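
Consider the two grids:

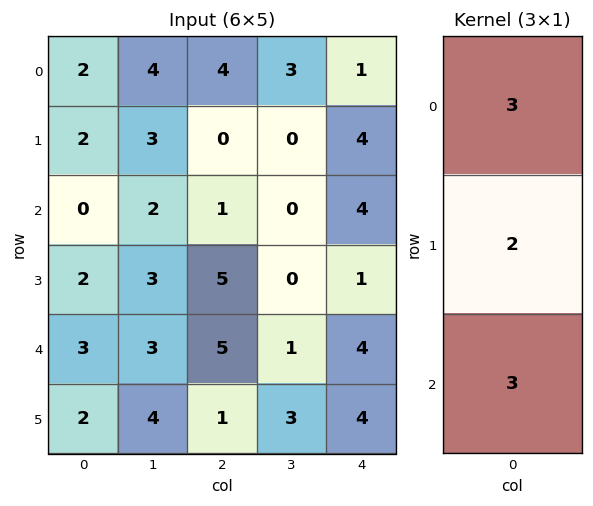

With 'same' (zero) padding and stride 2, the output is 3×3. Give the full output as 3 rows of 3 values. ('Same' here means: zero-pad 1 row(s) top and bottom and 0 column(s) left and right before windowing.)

Output[0,0]: The receptive field on the zero-padded input at this output position is [0 / 2 / 2]. Elementwise product with the kernel and sum: 0·3 + 2·2 + 2·3.

10 8 14
12 17 23
18 28 23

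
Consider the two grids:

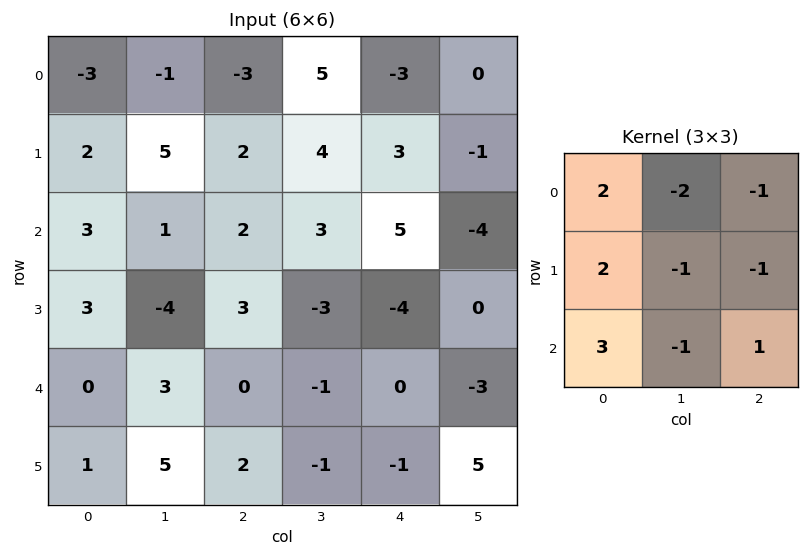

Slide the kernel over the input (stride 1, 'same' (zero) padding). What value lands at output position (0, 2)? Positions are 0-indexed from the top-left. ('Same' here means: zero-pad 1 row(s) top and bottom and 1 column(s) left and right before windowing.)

The receptive field on the zero-padded input at this output position is [0 0 0 / -1 -3 5 / 5 2 4]. Elementwise product with the kernel and sum: 0·2 + 0·-2 + 0·-1 + -1·2 + -3·-1 + 5·-1 + 5·3 + 2·-1 + 4·1.

13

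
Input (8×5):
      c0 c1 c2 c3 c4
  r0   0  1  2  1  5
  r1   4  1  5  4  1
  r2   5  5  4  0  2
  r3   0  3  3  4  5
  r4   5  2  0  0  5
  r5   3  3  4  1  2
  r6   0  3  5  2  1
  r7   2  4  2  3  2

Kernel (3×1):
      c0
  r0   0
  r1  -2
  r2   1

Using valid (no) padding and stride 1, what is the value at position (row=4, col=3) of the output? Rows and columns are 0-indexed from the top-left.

0

The receptive field on the input at this output position is [0 / 1 / 2]. Elementwise product with the kernel and sum: 1·-2 + 2·1.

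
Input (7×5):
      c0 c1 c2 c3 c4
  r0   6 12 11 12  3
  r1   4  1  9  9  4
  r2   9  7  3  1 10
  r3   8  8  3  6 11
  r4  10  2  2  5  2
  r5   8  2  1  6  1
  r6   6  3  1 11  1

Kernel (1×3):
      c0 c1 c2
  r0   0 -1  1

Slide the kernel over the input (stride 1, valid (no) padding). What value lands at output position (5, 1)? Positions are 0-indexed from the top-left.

The receptive field on the input at this output position is [2 1 6]. Elementwise product with the kernel and sum: 1·-1 + 6·1.

5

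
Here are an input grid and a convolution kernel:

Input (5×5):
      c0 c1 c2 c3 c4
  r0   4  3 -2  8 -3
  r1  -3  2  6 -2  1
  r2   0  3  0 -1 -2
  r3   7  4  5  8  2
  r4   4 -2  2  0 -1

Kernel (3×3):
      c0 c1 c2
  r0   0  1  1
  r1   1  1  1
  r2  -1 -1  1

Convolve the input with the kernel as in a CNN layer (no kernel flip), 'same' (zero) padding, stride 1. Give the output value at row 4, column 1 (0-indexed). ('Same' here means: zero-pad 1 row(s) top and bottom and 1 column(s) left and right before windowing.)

The receptive field on the zero-padded input at this output position is [7 4 5 / 4 -2 2 / 0 0 0]. Elementwise product with the kernel and sum: 4·1 + 5·1 + 4·1 + -2·1 + 2·1 + 0·-1 + 0·-1 + 0·1.

13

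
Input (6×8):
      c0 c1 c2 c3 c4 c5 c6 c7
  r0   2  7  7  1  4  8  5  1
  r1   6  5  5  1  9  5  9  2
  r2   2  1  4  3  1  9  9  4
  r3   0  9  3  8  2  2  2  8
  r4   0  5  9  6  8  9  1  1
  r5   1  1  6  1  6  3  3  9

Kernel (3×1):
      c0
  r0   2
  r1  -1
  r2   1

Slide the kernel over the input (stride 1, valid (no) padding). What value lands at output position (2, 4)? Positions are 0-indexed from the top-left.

8

The receptive field on the input at this output position is [1 / 2 / 8]. Elementwise product with the kernel and sum: 1·2 + 2·-1 + 8·1.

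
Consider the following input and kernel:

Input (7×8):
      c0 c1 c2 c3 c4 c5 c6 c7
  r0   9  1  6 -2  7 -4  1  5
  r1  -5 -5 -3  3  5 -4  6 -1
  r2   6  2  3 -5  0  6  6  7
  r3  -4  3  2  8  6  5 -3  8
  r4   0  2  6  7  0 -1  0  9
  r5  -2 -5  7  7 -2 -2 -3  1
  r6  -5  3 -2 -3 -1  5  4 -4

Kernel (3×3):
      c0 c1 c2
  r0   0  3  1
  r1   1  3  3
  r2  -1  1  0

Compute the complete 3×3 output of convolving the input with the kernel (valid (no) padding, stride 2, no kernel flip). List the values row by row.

Output[0,0]: The receptive field on the input at this output position is [9 1 6 / -5 -5 -3 / 6 2 3]. Elementwise product with the kernel and sum: 1·3 + 6·1 + -5·1 + -5·3 + -3·3 + 6·-1 + 2·1.

-24 14 6
22 30 35
24 42 -14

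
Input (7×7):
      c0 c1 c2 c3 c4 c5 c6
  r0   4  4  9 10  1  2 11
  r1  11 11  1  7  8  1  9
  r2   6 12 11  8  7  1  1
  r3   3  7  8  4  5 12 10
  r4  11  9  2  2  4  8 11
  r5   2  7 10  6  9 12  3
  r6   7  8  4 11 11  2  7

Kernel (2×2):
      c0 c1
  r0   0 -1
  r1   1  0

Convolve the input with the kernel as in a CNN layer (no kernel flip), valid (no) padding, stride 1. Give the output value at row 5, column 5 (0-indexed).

-1

The receptive field on the input at this output position is [12 3 / 2 7]. Elementwise product with the kernel and sum: 3·-1 + 2·1.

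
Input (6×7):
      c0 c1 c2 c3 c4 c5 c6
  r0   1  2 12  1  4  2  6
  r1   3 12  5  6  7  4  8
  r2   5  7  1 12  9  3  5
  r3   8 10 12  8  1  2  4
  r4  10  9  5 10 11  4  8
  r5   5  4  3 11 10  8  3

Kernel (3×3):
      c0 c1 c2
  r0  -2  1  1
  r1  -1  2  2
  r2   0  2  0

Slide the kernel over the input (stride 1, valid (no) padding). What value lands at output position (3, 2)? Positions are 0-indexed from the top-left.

The receptive field on the input at this output position is [12 8 1 / 5 10 11 / 3 11 10]. Elementwise product with the kernel and sum: 12·-2 + 8·1 + 1·1 + 5·-1 + 10·2 + 11·2 + 11·2.

44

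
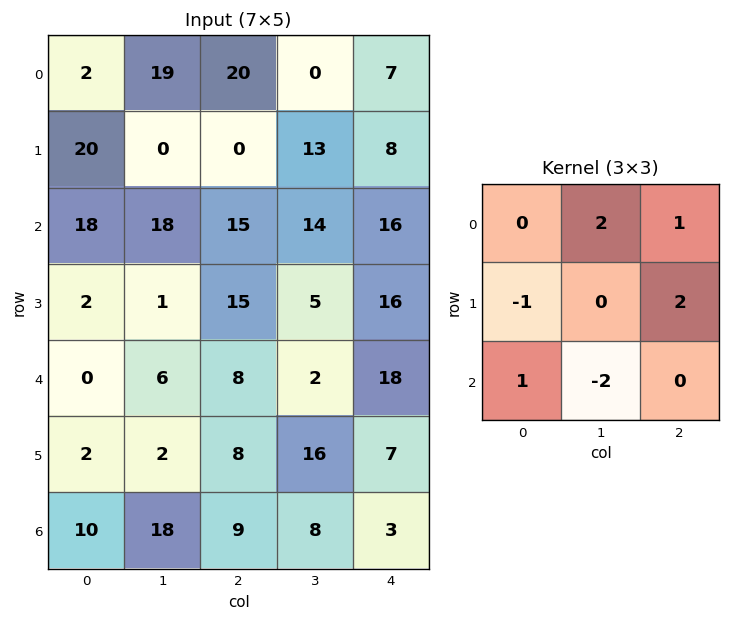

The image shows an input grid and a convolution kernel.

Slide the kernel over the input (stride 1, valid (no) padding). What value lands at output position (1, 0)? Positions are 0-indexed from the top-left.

The receptive field on the input at this output position is [20 0 0 / 18 18 15 / 2 1 15]. Elementwise product with the kernel and sum: 0·2 + 0·1 + 18·-1 + 15·2 + 2·1 + 1·-2.

12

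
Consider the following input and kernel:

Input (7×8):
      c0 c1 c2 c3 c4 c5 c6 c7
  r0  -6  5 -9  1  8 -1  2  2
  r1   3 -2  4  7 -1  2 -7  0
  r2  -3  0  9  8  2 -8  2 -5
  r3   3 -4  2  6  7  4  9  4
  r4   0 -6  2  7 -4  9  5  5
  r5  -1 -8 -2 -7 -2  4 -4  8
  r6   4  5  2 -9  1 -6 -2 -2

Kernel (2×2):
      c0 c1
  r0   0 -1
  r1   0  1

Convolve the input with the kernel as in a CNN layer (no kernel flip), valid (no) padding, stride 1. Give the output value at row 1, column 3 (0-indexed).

The receptive field on the input at this output position is [7 -1 / 8 2]. Elementwise product with the kernel and sum: -1·-1 + 2·1.

3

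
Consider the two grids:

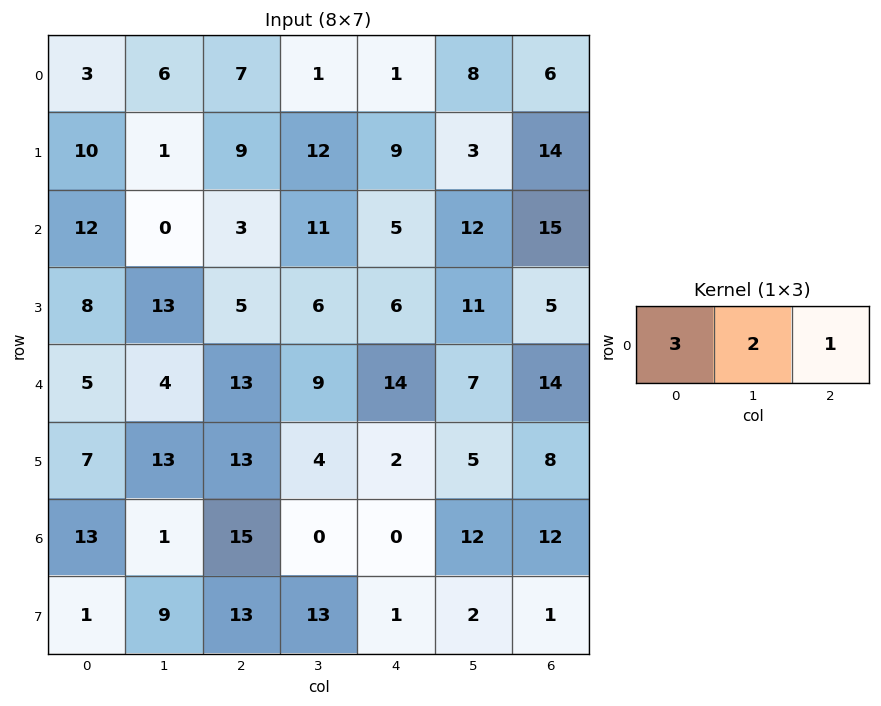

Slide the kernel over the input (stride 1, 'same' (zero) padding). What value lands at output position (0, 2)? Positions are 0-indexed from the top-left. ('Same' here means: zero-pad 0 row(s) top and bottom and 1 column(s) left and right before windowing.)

The receptive field on the zero-padded input at this output position is [6 7 1]. Elementwise product with the kernel and sum: 6·3 + 7·2 + 1·1.

33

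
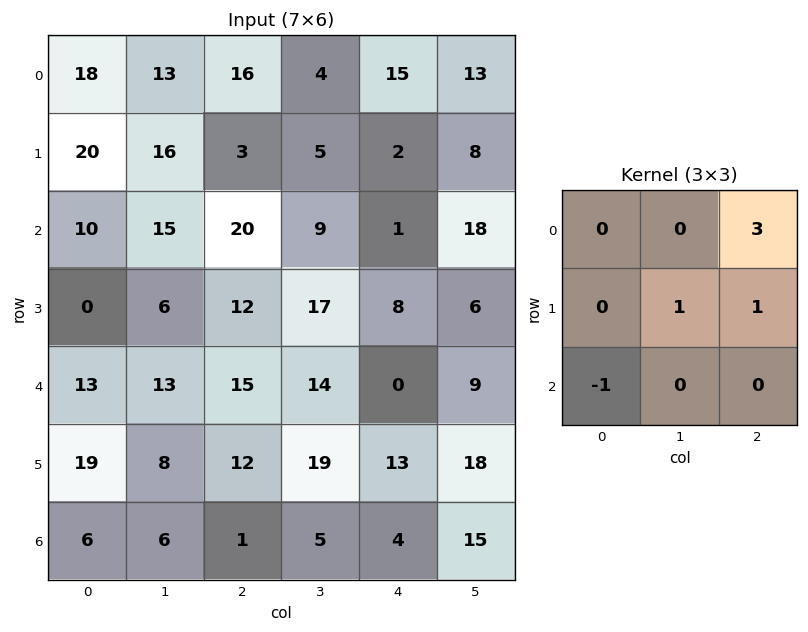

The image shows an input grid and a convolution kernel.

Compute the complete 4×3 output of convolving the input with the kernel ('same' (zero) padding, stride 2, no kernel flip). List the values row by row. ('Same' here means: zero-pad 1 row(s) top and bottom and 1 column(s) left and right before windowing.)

31 4 23
73 38 26
44 72 8
36 63 73

Output[0,0]: The receptive field on the zero-padded input at this output position is [0 0 0 / 0 18 13 / 0 20 16]. Elementwise product with the kernel and sum: 0·3 + 18·1 + 13·1 + 0·-1.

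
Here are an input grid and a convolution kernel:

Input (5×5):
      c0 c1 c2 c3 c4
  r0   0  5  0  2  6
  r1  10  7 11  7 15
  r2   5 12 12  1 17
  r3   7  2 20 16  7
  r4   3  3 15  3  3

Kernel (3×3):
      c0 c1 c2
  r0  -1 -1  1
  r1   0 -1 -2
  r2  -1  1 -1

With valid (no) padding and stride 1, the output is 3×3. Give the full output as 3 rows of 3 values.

Output[0,0]: The receptive field on the input at this output position is [0 5 0 / 10 7 11 / 5 12 12]. Elementwise product with the kernel and sum: 0·-1 + 5·-1 + 0·1 + 7·-1 + 11·-2 + 5·-1 + 12·1 + 12·-1.
Output[0,1]: The receptive field on the input at this output position is [5 0 2 / 7 11 7 / 12 12 1]. Elementwise product with the kernel and sum: 5·-1 + 0·-1 + 2·1 + 11·-1 + 7·-2 + 12·-1 + 12·1 + 1·-1.

-39 -29 -61
-67 -23 -49
-62 -66 -41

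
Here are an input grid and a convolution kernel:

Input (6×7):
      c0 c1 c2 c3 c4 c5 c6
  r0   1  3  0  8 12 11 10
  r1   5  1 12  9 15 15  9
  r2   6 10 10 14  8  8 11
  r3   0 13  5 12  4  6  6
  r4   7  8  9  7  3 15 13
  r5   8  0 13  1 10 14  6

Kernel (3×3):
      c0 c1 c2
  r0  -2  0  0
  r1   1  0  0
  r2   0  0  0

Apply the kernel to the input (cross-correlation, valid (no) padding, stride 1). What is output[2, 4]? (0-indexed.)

-12

The receptive field on the input at this output position is [8 8 11 / 4 6 6 / 3 15 13]. Elementwise product with the kernel and sum: 8·-2 + 4·1.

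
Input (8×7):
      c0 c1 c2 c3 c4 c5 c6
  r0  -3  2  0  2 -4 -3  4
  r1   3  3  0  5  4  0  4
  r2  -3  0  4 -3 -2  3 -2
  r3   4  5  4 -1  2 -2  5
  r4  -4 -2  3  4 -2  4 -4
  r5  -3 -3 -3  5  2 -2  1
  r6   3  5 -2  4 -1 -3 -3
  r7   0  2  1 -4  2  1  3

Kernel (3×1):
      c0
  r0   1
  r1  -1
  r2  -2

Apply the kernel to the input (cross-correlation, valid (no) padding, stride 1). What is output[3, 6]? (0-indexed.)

7

The receptive field on the input at this output position is [5 / -4 / 1]. Elementwise product with the kernel and sum: 5·1 + -4·-1 + 1·-2.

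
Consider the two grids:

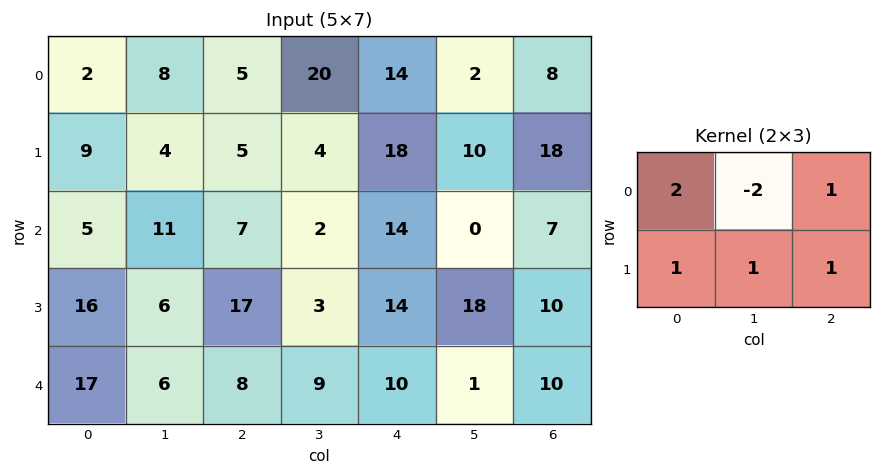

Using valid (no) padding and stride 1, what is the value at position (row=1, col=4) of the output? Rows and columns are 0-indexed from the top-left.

55

The receptive field on the input at this output position is [18 10 18 / 14 0 7]. Elementwise product with the kernel and sum: 18·2 + 10·-2 + 18·1 + 14·1 + 0·1 + 7·1.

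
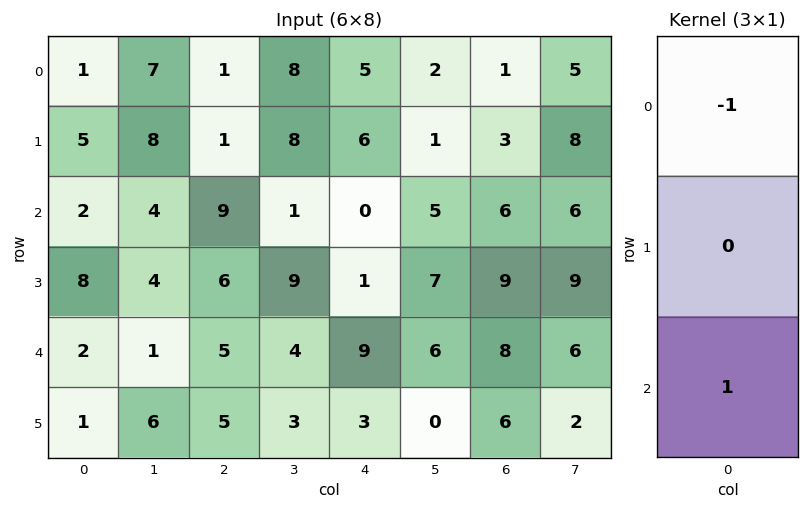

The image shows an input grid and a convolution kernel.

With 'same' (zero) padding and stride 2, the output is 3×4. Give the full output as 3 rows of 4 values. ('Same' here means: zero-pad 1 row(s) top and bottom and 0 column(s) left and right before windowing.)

Output[0,0]: The receptive field on the zero-padded input at this output position is [0 / 1 / 5]. Elementwise product with the kernel and sum: 0·-1 + 5·1.

5 1 6 3
3 5 -5 6
-7 -1 2 -3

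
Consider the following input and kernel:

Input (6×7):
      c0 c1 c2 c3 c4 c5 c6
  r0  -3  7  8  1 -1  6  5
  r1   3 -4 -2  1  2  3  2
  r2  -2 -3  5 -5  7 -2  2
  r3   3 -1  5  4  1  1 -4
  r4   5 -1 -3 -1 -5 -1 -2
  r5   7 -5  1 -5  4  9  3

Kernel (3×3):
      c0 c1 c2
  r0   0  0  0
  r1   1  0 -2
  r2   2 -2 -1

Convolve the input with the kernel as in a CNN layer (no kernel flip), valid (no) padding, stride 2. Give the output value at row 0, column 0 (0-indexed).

4

The receptive field on the input at this output position is [-3 7 8 / 3 -4 -2 / -2 -3 5]. Elementwise product with the kernel and sum: 3·1 + -2·-2 + -2·2 + -3·-2 + 5·-1.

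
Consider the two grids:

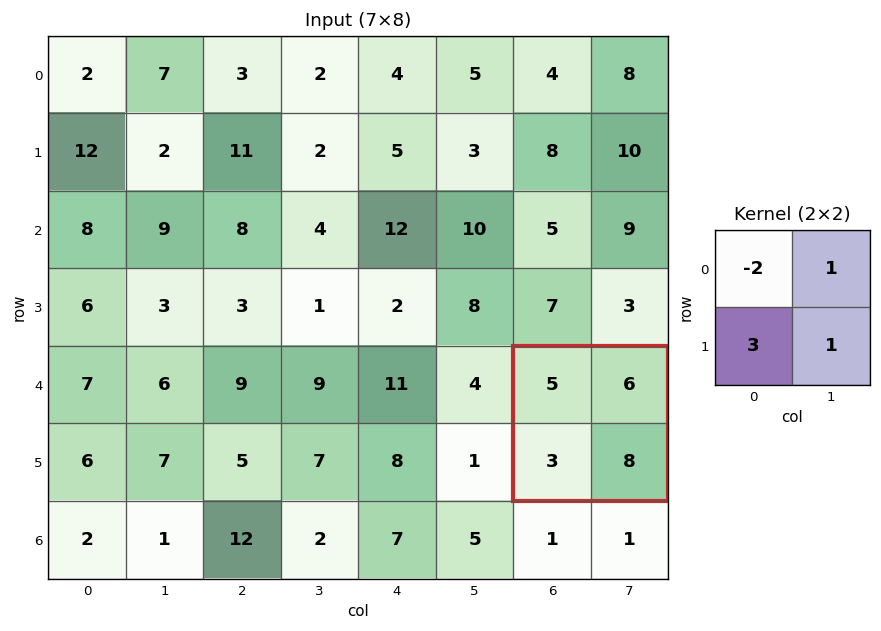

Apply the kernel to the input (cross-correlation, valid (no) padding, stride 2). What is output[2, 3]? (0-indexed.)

13

The receptive field on the input at this output position is [5 6 / 3 8]. Elementwise product with the kernel and sum: 5·-2 + 6·1 + 3·3 + 8·1.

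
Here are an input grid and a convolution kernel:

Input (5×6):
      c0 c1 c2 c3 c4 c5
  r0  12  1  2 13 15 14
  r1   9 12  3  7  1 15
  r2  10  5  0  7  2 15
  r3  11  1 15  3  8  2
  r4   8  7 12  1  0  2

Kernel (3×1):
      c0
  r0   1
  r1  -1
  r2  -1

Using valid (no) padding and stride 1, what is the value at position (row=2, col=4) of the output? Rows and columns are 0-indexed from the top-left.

The receptive field on the input at this output position is [2 / 8 / 0]. Elementwise product with the kernel and sum: 2·1 + 8·-1 + 0·-1.

-6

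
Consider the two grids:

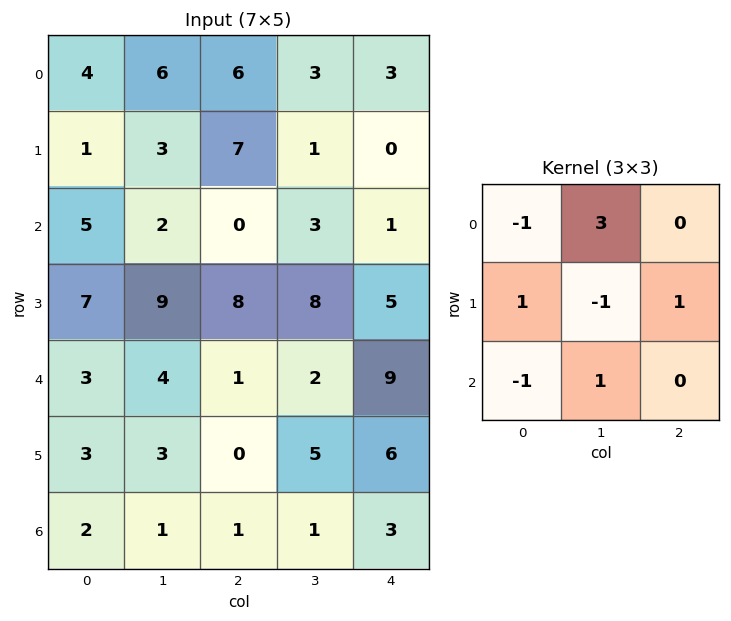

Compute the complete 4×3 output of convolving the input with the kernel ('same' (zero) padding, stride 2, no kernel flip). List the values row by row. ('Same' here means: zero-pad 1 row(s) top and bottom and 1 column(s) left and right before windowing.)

Output[0,0]: The receptive field on the zero-padded input at this output position is [0 0 0 / 0 4 6 / 0 1 3]. Elementwise product with the kernel and sum: 0·-1 + 0·3 + 0·1 + 4·-1 + 6·1 + 0·-1 + 1·1.
Output[0,1]: The receptive field on the zero-padded input at this output position is [0 0 0 / 6 6 3 / 3 7 1]. Elementwise product with the kernel and sum: 0·-1 + 0·3 + 6·1 + 6·-1 + 3·1 + 3·-1 + 7·1.

3 7 -1
7 22 -2
25 17 1
8 -2 11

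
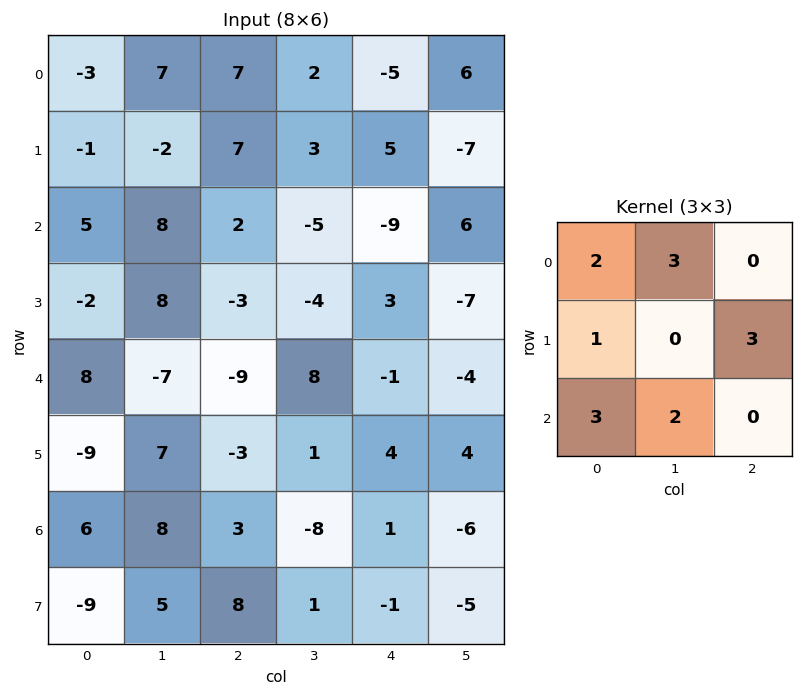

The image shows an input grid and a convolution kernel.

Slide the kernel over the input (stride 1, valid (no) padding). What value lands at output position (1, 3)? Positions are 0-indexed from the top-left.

The receptive field on the input at this output position is [3 5 -7 / -5 -9 6 / -4 3 -7]. Elementwise product with the kernel and sum: 3·2 + 5·3 + -5·1 + 6·3 + -4·3 + 3·2.

28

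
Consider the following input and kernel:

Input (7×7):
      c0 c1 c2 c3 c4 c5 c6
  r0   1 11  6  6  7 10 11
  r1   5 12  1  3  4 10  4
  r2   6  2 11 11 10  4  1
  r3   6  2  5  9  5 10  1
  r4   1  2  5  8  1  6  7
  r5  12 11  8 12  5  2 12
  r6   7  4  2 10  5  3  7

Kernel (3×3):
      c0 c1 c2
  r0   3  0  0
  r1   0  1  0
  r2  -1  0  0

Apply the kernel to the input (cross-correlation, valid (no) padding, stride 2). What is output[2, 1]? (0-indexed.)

25

The receptive field on the input at this output position is [5 8 1 / 8 12 5 / 2 10 5]. Elementwise product with the kernel and sum: 5·3 + 12·1 + 2·-1.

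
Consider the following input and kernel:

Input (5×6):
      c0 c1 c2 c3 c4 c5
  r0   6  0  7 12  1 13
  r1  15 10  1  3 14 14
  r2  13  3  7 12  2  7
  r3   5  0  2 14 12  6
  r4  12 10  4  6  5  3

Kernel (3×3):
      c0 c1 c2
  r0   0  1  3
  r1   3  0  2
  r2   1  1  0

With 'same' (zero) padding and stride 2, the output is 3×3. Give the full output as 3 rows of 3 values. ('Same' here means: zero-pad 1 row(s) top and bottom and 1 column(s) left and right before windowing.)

15 35 79
56 45 132
25 86 54

Output[0,0]: The receptive field on the zero-padded input at this output position is [0 0 0 / 0 6 0 / 0 15 10]. Elementwise product with the kernel and sum: 0·1 + 0·3 + 0·3 + 0·2 + 0·1 + 15·1.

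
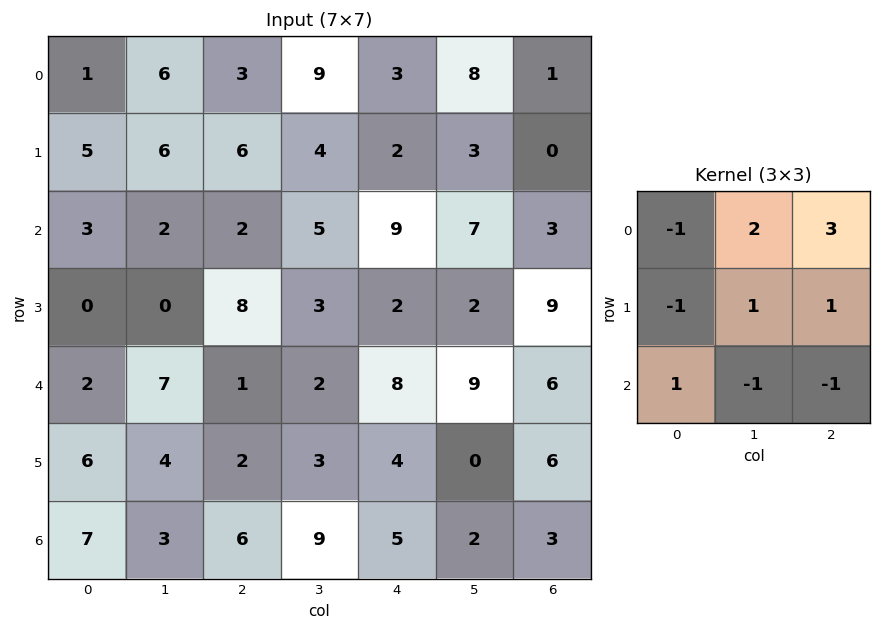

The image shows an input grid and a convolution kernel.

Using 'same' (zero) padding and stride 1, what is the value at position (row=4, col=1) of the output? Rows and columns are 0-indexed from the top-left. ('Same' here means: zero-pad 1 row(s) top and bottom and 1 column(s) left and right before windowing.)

30

The receptive field on the zero-padded input at this output position is [0 0 8 / 2 7 1 / 6 4 2]. Elementwise product with the kernel and sum: 0·-1 + 0·2 + 8·3 + 2·-1 + 7·1 + 1·1 + 6·1 + 4·-1 + 2·-1.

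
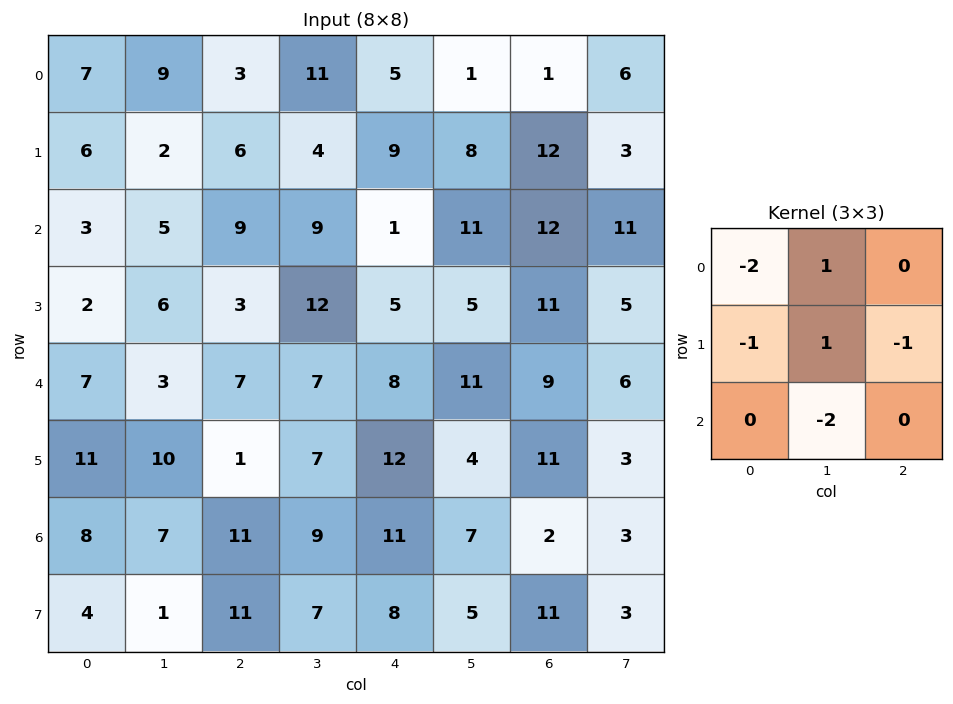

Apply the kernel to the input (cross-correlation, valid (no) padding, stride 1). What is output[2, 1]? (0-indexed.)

-30

The receptive field on the input at this output position is [5 9 9 / 6 3 12 / 3 7 7]. Elementwise product with the kernel and sum: 5·-2 + 9·1 + 6·-1 + 3·1 + 12·-1 + 7·-2.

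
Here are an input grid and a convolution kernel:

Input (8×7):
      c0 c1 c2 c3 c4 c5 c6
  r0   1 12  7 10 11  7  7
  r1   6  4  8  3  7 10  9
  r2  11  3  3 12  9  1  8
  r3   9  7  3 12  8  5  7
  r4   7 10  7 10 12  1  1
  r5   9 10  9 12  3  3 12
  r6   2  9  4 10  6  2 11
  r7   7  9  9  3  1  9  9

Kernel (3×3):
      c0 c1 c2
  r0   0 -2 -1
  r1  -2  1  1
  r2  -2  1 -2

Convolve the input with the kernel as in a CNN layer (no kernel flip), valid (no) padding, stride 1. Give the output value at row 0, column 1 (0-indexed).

The receptive field on the input at this output position is [12 7 10 / 4 8 3 / 3 3 12]. Elementwise product with the kernel and sum: 7·-2 + 10·-1 + 4·-2 + 8·1 + 3·1 + 3·-2 + 3·1 + 12·-2.

-48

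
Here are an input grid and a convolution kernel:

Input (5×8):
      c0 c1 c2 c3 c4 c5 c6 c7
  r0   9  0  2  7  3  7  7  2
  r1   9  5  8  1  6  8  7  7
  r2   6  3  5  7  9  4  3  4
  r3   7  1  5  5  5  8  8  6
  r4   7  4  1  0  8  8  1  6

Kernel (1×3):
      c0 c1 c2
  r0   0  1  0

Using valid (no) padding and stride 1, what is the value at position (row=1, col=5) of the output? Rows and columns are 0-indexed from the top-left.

The receptive field on the input at this output position is [8 7 7]. Elementwise product with the kernel and sum: 7·1.

7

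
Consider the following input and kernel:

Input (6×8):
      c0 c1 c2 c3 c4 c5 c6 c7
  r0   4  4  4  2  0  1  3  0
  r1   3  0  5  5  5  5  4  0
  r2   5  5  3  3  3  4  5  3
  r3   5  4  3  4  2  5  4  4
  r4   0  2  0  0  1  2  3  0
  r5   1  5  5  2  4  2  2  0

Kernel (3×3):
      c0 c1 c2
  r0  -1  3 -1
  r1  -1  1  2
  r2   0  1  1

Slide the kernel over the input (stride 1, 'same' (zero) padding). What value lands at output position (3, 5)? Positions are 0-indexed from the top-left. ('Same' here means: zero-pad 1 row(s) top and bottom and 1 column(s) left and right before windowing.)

20

The receptive field on the zero-padded input at this output position is [3 4 5 / 2 5 4 / 1 2 3]. Elementwise product with the kernel and sum: 3·-1 + 4·3 + 5·-1 + 2·-1 + 5·1 + 4·2 + 2·1 + 3·1.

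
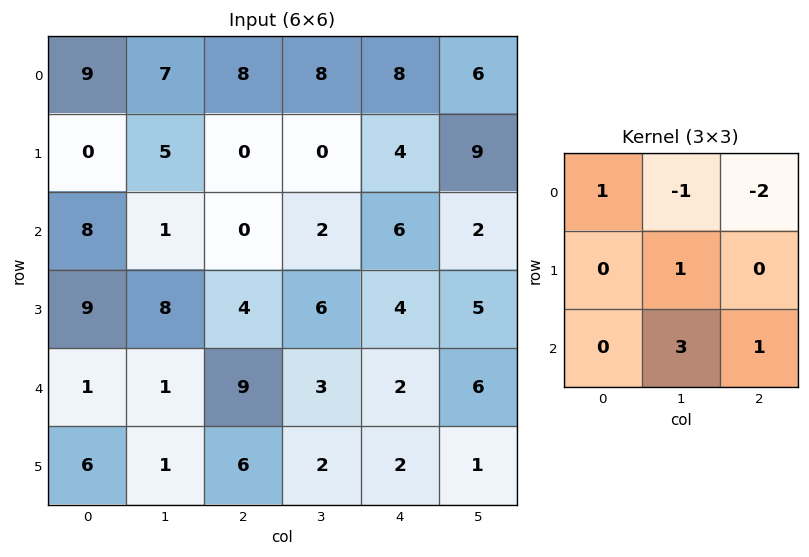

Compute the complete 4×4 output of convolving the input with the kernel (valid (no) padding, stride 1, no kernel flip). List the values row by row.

-6 -15 -4 12
24 23 16 1
27 31 3 8
3 21 1 1

Output[0,0]: The receptive field on the input at this output position is [9 7 8 / 0 5 0 / 8 1 0]. Elementwise product with the kernel and sum: 9·1 + 7·-1 + 8·-2 + 5·1 + 1·3 + 0·1.
Output[0,1]: The receptive field on the input at this output position is [7 8 8 / 5 0 0 / 1 0 2]. Elementwise product with the kernel and sum: 7·1 + 8·-1 + 8·-2 + 0·1 + 0·3 + 2·1.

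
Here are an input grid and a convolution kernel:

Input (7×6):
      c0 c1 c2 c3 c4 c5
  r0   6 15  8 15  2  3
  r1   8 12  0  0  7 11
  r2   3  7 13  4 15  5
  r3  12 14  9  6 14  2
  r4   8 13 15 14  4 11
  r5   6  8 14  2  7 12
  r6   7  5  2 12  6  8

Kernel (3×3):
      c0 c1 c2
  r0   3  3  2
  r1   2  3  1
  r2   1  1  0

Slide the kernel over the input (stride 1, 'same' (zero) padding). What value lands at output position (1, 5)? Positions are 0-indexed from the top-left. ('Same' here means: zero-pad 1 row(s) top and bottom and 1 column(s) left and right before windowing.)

The receptive field on the zero-padded input at this output position is [2 3 0 / 7 11 0 / 15 5 0]. Elementwise product with the kernel and sum: 2·3 + 3·3 + 0·2 + 7·2 + 11·3 + 0·1 + 15·1 + 5·1.

82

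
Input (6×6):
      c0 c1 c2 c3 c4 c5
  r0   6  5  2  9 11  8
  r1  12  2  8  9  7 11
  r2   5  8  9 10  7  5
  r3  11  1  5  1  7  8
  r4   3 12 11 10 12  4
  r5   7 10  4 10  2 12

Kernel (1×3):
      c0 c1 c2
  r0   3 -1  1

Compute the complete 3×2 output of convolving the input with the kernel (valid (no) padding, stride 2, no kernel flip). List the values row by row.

Output[0,0]: The receptive field on the input at this output position is [6 5 2]. Elementwise product with the kernel and sum: 6·3 + 5·-1 + 2·1.
Output[0,1]: The receptive field on the input at this output position is [2 9 11]. Elementwise product with the kernel and sum: 2·3 + 9·-1 + 11·1.

15 8
16 24
8 35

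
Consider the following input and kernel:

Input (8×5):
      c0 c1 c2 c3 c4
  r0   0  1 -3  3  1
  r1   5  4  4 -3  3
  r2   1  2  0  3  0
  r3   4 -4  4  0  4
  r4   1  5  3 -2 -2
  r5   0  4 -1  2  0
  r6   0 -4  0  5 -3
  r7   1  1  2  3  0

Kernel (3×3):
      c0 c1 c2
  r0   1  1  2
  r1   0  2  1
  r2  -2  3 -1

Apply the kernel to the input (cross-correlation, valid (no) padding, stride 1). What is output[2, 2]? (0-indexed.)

The receptive field on the input at this output position is [0 3 0 / 4 0 4 / 3 -2 -2]. Elementwise product with the kernel and sum: 0·1 + 3·1 + 0·2 + 0·2 + 4·1 + 3·-2 + -2·3 + -2·-1.

-3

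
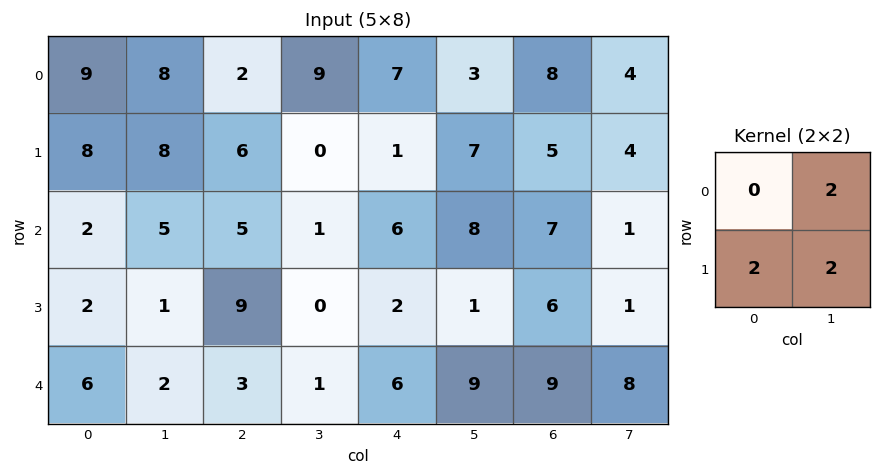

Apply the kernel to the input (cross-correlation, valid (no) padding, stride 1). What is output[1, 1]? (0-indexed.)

The receptive field on the input at this output position is [8 6 / 5 5]. Elementwise product with the kernel and sum: 6·2 + 5·2 + 5·2.

32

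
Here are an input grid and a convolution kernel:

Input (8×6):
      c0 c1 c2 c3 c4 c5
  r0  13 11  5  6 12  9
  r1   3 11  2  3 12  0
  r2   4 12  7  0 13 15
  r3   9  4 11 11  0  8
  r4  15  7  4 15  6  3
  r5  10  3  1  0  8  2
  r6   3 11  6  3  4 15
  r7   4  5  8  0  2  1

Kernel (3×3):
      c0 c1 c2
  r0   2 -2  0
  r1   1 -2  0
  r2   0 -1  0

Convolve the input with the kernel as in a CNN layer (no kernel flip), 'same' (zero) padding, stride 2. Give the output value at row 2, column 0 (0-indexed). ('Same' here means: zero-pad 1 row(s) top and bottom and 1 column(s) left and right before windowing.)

The receptive field on the zero-padded input at this output position is [0 9 4 / 0 15 7 / 0 10 3]. Elementwise product with the kernel and sum: 0·2 + 9·-2 + 0·1 + 15·-2 + 10·-1.

-58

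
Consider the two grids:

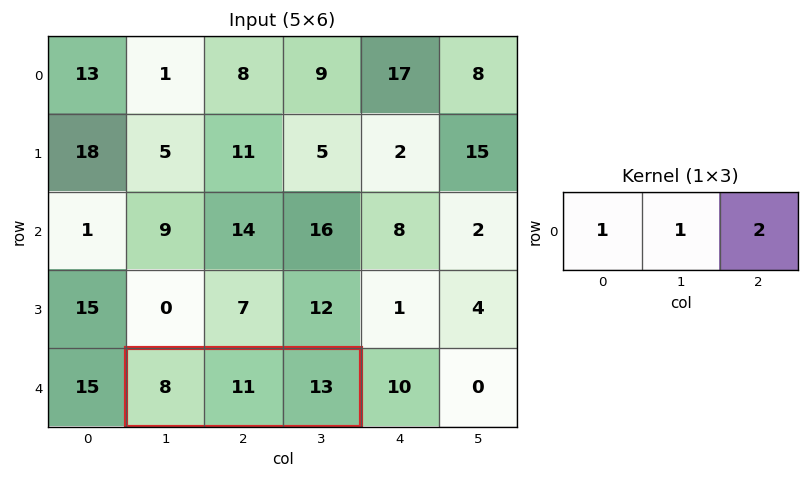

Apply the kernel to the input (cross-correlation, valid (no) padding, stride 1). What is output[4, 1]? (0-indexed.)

45

The receptive field on the input at this output position is [8 11 13]. Elementwise product with the kernel and sum: 8·1 + 11·1 + 13·2.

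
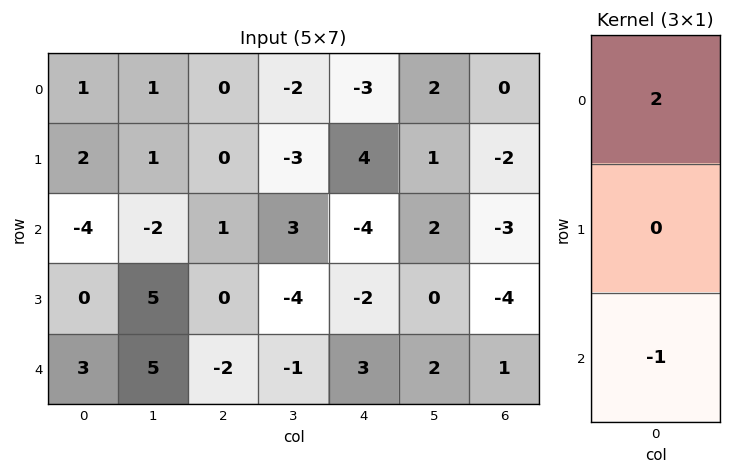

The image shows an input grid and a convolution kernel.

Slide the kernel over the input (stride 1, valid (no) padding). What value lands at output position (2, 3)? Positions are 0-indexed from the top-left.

The receptive field on the input at this output position is [3 / -4 / -1]. Elementwise product with the kernel and sum: 3·2 + -1·-1.

7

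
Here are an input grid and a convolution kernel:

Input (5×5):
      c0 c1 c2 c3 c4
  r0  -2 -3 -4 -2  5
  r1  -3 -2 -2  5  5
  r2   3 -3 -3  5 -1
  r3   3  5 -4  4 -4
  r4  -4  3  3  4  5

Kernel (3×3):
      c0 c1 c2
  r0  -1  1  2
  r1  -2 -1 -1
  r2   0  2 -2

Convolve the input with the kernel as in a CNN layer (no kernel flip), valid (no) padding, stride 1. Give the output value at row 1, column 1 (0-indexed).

The receptive field on the input at this output position is [-2 -2 5 / -3 -3 5 / 5 -4 4]. Elementwise product with the kernel and sum: -2·-1 + -2·1 + 5·2 + -3·-2 + -3·-1 + 5·-1 + -4·2 + 4·-2.

-2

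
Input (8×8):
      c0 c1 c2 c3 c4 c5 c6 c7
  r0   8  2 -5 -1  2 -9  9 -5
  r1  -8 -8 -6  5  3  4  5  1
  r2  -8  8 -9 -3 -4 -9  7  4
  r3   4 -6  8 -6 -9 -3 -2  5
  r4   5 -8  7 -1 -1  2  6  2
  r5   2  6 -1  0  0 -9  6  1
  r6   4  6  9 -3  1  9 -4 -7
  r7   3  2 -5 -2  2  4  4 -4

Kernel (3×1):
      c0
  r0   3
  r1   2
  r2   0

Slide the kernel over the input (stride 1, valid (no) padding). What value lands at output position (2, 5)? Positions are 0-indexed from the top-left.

The receptive field on the input at this output position is [-9 / -3 / 2]. Elementwise product with the kernel and sum: -9·3 + -3·2.

-33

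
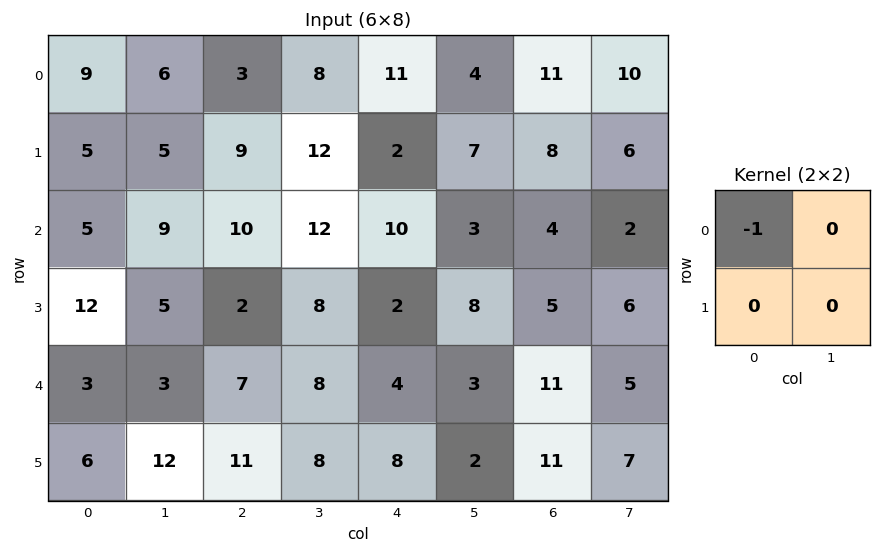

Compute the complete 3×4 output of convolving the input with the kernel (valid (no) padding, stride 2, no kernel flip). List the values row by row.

Output[0,0]: The receptive field on the input at this output position is [9 6 / 5 5]. Elementwise product with the kernel and sum: 9·-1.

-9 -3 -11 -11
-5 -10 -10 -4
-3 -7 -4 -11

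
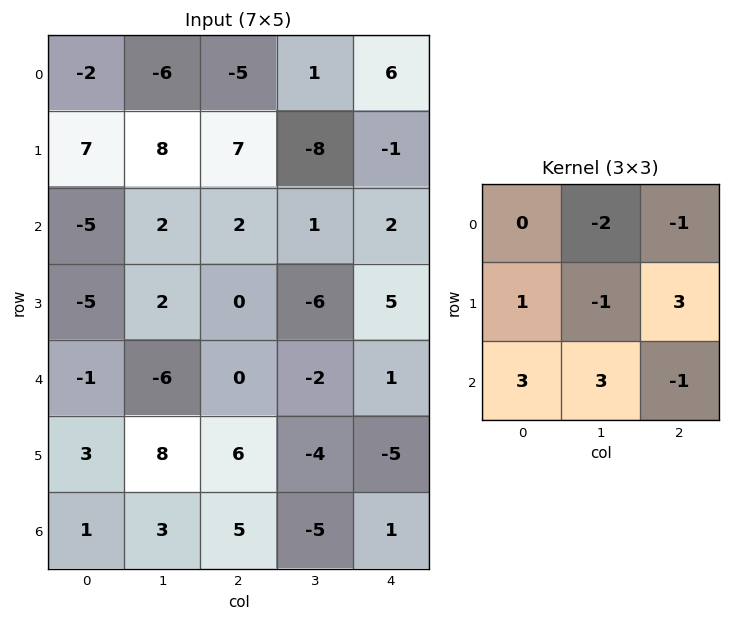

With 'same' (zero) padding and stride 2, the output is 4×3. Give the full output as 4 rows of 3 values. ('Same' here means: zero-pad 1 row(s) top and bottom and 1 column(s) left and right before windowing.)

-3 55 -32
-28 9 -2
-8 40 -40
-6 -25 4

Output[0,0]: The receptive field on the zero-padded input at this output position is [0 0 0 / 0 -2 -6 / 0 7 8]. Elementwise product with the kernel and sum: 0·-2 + 0·-1 + 0·1 + -2·-1 + -6·3 + 0·3 + 7·3 + 8·-1.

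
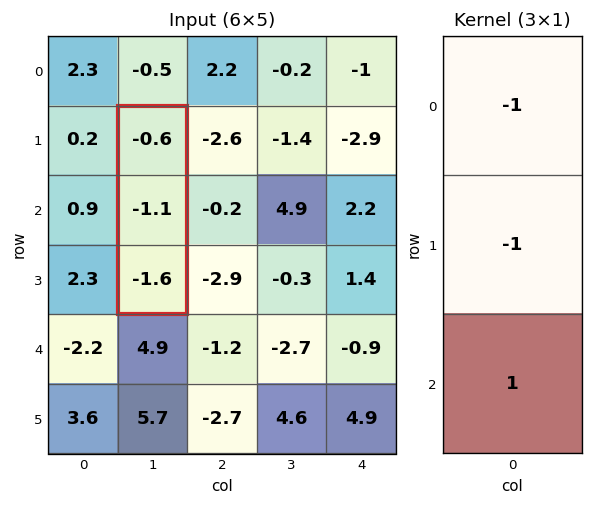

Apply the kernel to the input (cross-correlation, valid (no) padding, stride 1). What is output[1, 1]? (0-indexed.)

0.1

The receptive field on the input at this output position is [-0.6 / -1.1 / -1.6]. Elementwise product with the kernel and sum: -0.6·-1 + -1.1·-1 + -1.6·1.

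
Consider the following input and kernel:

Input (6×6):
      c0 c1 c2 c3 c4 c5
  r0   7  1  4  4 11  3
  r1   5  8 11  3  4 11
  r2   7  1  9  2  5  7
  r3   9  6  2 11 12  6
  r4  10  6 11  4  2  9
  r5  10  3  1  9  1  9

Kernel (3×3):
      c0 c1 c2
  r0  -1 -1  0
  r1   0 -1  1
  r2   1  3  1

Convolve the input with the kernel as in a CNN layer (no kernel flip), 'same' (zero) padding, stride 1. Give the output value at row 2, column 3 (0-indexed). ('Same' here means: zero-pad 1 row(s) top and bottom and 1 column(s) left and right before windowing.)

36

The receptive field on the zero-padded input at this output position is [11 3 4 / 9 2 5 / 2 11 12]. Elementwise product with the kernel and sum: 11·-1 + 3·-1 + 2·-1 + 5·1 + 2·1 + 11·3 + 12·1.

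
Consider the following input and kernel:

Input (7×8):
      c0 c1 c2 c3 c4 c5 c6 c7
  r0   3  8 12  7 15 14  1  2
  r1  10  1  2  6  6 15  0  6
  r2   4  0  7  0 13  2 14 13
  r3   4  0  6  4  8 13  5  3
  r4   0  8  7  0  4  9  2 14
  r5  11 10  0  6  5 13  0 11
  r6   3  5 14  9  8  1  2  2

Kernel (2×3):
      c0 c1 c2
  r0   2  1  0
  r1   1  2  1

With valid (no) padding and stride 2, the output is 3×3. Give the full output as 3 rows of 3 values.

Output[0,0]: The receptive field on the input at this output position is [3 8 12 / 10 1 2]. Elementwise product with the kernel and sum: 3·2 + 8·1 + 10·1 + 1·2 + 2·1.
Output[0,1]: The receptive field on the input at this output position is [12 7 15 / 2 6 6]. Elementwise product with the kernel and sum: 12·2 + 7·1 + 2·1 + 6·2 + 6·1.

28 51 80
18 36 67
39 31 48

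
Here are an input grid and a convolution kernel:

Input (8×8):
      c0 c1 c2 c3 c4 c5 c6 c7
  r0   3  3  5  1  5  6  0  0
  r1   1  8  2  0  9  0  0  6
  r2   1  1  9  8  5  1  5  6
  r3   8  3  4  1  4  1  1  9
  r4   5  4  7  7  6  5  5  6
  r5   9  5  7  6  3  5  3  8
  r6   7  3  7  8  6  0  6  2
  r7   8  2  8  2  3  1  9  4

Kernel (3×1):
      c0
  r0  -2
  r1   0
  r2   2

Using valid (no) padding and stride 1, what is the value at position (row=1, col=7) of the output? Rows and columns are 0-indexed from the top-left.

The receptive field on the input at this output position is [6 / 6 / 9]. Elementwise product with the kernel and sum: 6·-2 + 9·2.

6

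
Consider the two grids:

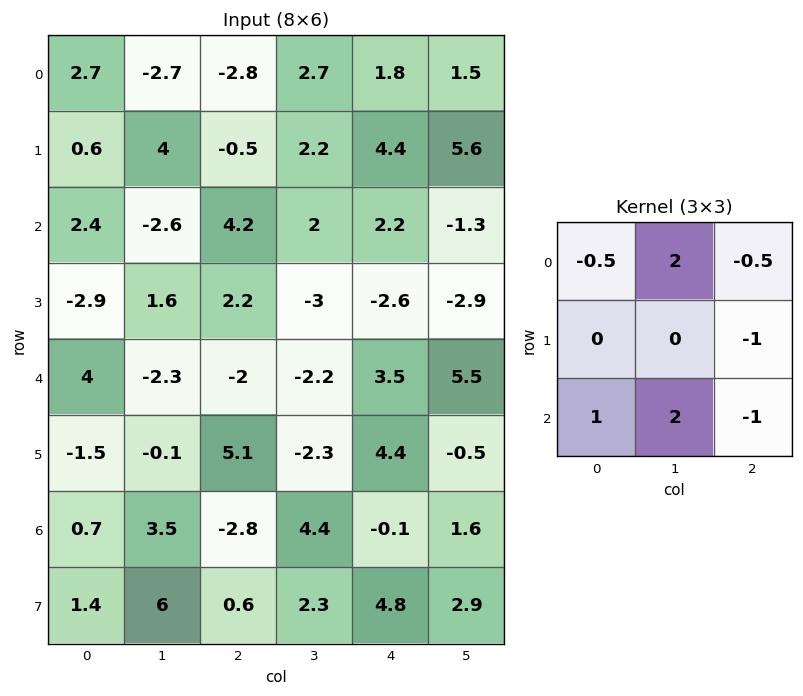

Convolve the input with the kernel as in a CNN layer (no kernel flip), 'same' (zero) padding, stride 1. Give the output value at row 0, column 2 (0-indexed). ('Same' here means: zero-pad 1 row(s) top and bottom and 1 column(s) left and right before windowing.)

The receptive field on the zero-padded input at this output position is [0 0 0 / -2.7 -2.8 2.7 / 4 -0.5 2.2]. Elementwise product with the kernel and sum: 0·-0.5 + 0·2 + 0·-0.5 + 2.7·-1 + 4·1 + -0.5·2 + 2.2·-1.

-1.9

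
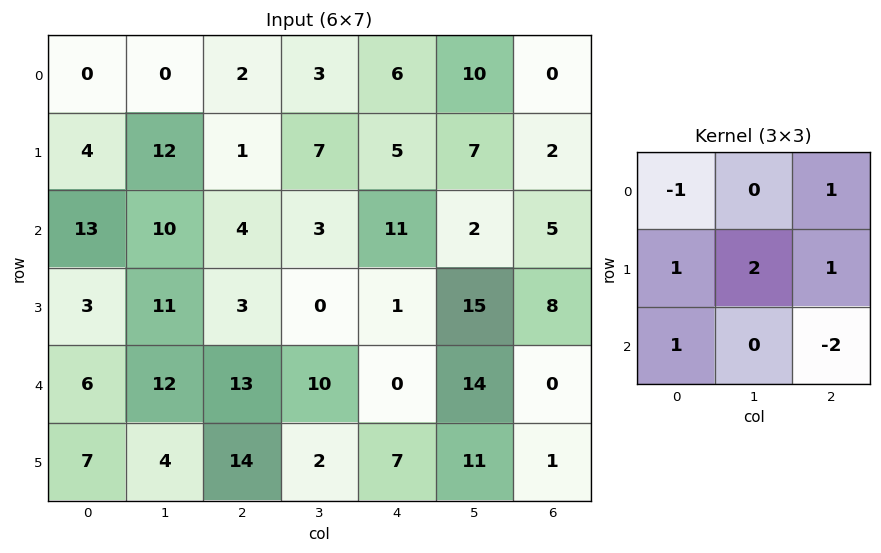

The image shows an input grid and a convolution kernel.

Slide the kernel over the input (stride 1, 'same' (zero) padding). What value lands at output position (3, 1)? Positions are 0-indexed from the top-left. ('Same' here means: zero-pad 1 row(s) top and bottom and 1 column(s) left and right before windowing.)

-1

The receptive field on the zero-padded input at this output position is [13 10 4 / 3 11 3 / 6 12 13]. Elementwise product with the kernel and sum: 13·-1 + 4·1 + 3·1 + 11·2 + 3·1 + 6·1 + 13·-2.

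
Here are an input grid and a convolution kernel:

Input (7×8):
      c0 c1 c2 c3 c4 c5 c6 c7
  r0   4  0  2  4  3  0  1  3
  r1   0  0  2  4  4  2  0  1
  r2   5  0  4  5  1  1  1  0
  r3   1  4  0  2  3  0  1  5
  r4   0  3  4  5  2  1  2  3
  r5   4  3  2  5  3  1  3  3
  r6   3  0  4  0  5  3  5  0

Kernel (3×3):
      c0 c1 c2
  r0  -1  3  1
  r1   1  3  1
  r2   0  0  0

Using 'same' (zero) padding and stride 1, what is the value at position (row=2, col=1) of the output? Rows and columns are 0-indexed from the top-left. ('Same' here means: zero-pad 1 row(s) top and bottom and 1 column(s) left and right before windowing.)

The receptive field on the zero-padded input at this output position is [0 0 2 / 5 0 4 / 1 4 0]. Elementwise product with the kernel and sum: 0·-1 + 0·3 + 2·1 + 5·1 + 0·3 + 4·1.

11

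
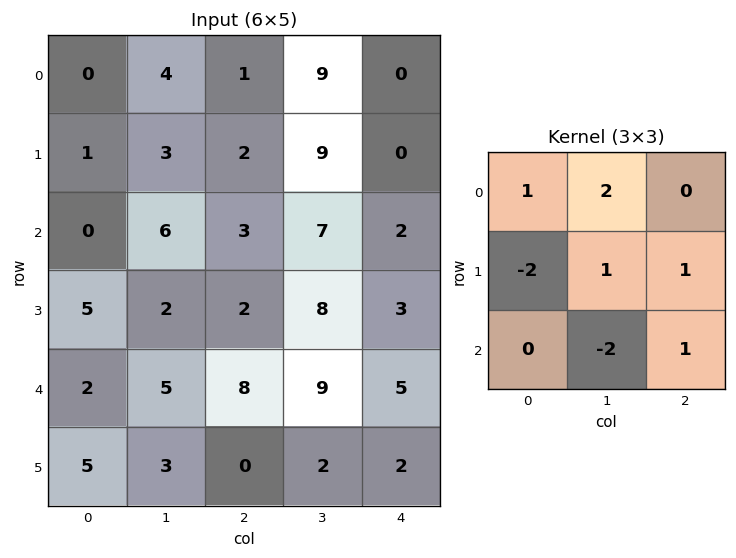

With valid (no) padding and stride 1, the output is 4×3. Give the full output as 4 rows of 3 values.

Output[0,0]: The receptive field on the input at this output position is [0 4 1 / 1 3 2 / 0 6 3]. Elementwise product with the kernel and sum: 0·1 + 4·2 + 1·-2 + 3·1 + 2·1 + 6·-2 + 3·1.

2 12 12
14 9 10
4 11 11
12 15 14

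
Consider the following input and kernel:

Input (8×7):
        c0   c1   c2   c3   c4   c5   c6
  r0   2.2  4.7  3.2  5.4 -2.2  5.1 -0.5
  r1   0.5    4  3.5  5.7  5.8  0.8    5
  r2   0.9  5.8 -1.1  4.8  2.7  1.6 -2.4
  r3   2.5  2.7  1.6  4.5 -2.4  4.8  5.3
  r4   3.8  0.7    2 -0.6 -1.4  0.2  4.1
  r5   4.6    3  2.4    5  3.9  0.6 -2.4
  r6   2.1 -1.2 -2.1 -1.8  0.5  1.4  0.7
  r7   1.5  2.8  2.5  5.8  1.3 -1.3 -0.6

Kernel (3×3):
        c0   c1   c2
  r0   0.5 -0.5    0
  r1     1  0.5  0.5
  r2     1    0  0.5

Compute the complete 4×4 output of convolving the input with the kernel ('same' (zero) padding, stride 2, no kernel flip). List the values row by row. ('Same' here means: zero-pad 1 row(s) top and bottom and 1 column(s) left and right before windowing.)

5.45 15.85 12.95 5.65
4.45 12.85 13.8 3.1
2.5 7.45 7.55 2.6
-0.45 2.85 4.85 1.95

Output[0,0]: The receptive field on the zero-padded input at this output position is [0 0 0 / 0 2.2 4.7 / 0 0.5 4]. Elementwise product with the kernel and sum: 0·0.5 + 0·-0.5 + 0·1 + 2.2·0.5 + 4.7·0.5 + 0·1 + 4·0.5.
Output[0,1]: The receptive field on the zero-padded input at this output position is [0 0 0 / 4.7 3.2 5.4 / 4 3.5 5.7]. Elementwise product with the kernel and sum: 0·0.5 + 0·-0.5 + 4.7·1 + 3.2·0.5 + 5.4·0.5 + 4·1 + 5.7·0.5.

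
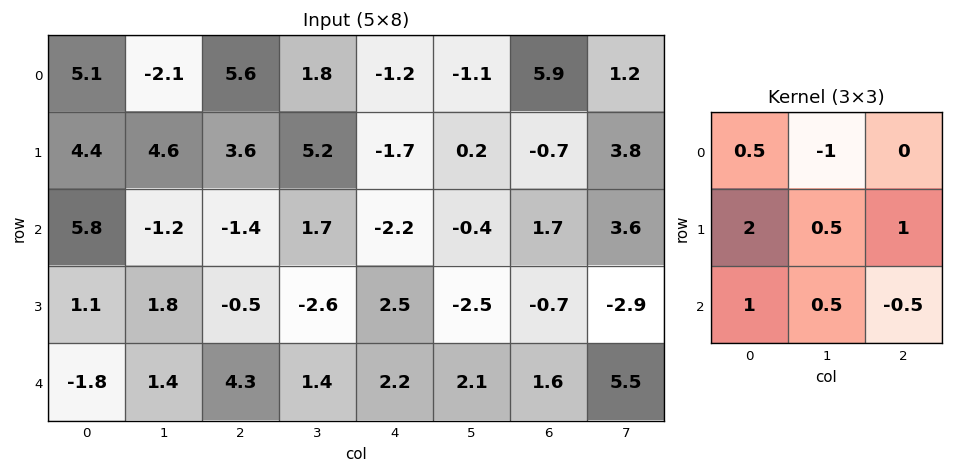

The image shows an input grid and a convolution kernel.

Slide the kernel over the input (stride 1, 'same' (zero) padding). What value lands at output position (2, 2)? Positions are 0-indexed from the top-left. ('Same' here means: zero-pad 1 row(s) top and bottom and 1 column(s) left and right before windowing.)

0.15

The receptive field on the zero-padded input at this output position is [4.6 3.6 5.2 / -1.2 -1.4 1.7 / 1.8 -0.5 -2.6]. Elementwise product with the kernel and sum: 4.6·0.5 + 3.6·-1 + -1.2·2 + -1.4·0.5 + 1.7·1 + 1.8·1 + -0.5·0.5 + -2.6·-0.5.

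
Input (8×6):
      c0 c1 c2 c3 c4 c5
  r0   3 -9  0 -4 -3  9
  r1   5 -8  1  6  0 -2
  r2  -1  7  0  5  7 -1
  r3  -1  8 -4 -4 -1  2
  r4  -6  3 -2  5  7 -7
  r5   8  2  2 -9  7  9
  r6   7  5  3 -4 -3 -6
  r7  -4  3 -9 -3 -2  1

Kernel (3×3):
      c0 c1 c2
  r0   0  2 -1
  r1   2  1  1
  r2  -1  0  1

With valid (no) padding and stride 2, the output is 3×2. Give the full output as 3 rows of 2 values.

Output[0,0]: The receptive field on the input at this output position is [3 -9 0 / 5 -8 1 / -1 7 0]. Elementwise product with the kernel and sum: -9·2 + 0·-1 + 5·2 + -8·1 + 1·1 + -1·-1 + 0·1.

-14 10
20 -1
24 -1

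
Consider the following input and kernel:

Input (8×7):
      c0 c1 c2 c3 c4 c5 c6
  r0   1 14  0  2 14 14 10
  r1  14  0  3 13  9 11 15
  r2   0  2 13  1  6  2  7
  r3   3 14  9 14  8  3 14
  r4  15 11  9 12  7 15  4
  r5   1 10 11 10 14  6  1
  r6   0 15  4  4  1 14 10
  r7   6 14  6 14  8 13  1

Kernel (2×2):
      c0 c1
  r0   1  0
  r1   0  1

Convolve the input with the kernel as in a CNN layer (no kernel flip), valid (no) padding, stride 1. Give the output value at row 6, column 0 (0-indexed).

14

The receptive field on the input at this output position is [0 15 / 6 14]. Elementwise product with the kernel and sum: 0·1 + 14·1.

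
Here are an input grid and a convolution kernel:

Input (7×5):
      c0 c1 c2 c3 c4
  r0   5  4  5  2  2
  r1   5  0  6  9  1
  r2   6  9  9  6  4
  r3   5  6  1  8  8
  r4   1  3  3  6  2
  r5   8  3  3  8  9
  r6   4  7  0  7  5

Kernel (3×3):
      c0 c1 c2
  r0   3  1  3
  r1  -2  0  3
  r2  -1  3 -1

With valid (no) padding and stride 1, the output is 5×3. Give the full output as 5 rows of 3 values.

Output[0,0]: The receptive field on the input at this output position is [5 4 5 / 5 0 6 / 6 9 9]. Elementwise product with the kernel and sum: 5·3 + 4·1 + 5·3 + 5·-2 + 6·3 + 6·-1 + 9·3 + 9·-1.
Output[0,1]: The receptive field on the input at this output position is [4 5 2 / 0 6 9 / 9 9 6]. Elementwise product with the kernel and sum: 4·3 + 5·1 + 2·3 + 0·-2 + 9·3 + 9·-1 + 9·3 + 6·-1.

54 62 19
60 22 39
52 66 80
29 53 47
25 34 58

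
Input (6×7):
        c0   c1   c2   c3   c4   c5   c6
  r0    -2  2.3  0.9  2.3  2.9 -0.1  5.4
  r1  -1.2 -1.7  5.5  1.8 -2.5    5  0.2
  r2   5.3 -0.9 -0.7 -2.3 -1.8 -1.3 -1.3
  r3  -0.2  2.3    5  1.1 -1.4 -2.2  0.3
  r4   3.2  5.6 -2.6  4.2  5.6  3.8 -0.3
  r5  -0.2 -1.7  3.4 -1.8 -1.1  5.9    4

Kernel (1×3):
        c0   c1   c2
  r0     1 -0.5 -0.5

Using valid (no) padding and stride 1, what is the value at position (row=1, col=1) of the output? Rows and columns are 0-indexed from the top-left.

-5.35

The receptive field on the input at this output position is [-1.7 5.5 1.8]. Elementwise product with the kernel and sum: -1.7·1 + 5.5·-0.5 + 1.8·-0.5.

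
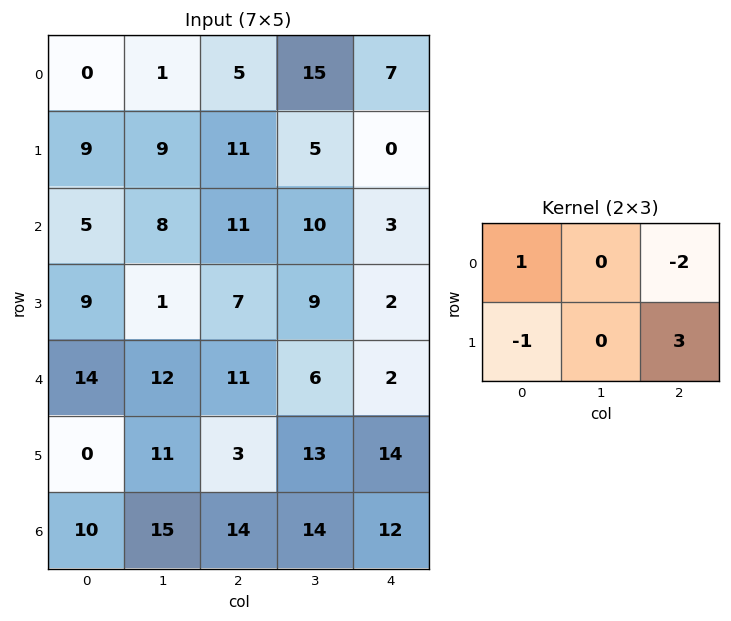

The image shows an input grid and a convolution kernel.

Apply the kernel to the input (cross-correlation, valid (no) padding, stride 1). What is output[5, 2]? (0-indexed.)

The receptive field on the input at this output position is [3 13 14 / 14 14 12]. Elementwise product with the kernel and sum: 3·1 + 14·-2 + 14·-1 + 12·3.

-3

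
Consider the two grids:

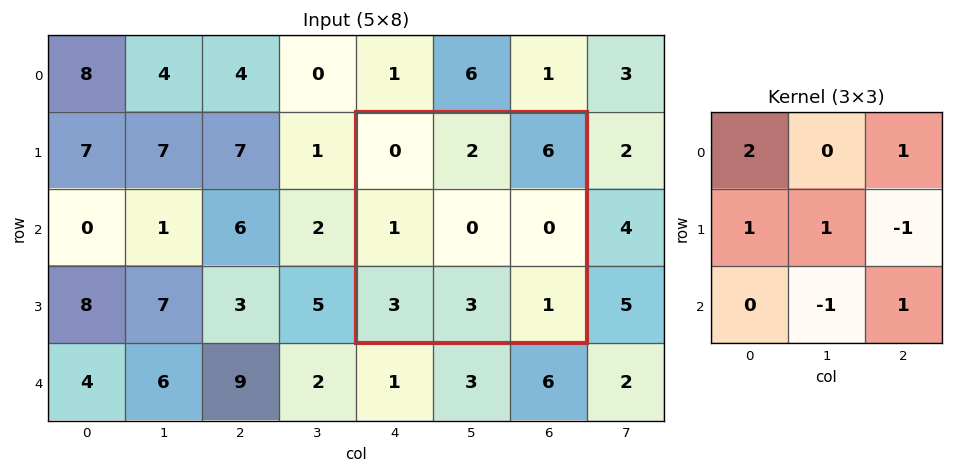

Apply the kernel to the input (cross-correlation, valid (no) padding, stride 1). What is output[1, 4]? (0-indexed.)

5

The receptive field on the input at this output position is [0 2 6 / 1 0 0 / 3 3 1]. Elementwise product with the kernel and sum: 0·2 + 6·1 + 1·1 + 0·1 + 0·-1 + 3·-1 + 1·1.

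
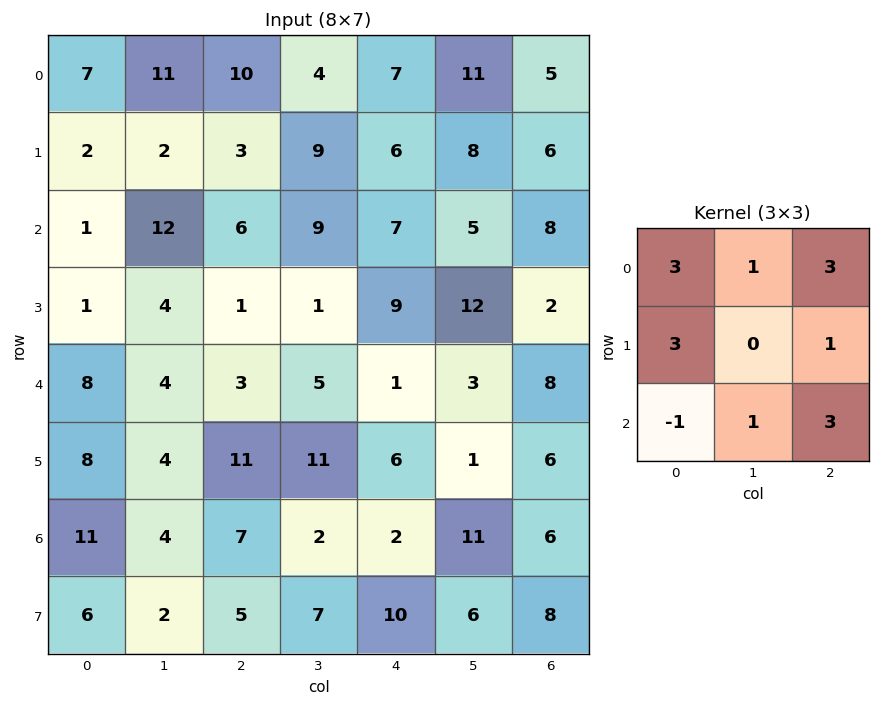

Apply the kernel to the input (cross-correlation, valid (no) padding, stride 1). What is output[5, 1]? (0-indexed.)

94

The receptive field on the input at this output position is [4 11 11 / 4 7 2 / 2 5 7]. Elementwise product with the kernel and sum: 4·3 + 11·1 + 11·3 + 4·3 + 2·1 + 2·-1 + 5·1 + 7·3.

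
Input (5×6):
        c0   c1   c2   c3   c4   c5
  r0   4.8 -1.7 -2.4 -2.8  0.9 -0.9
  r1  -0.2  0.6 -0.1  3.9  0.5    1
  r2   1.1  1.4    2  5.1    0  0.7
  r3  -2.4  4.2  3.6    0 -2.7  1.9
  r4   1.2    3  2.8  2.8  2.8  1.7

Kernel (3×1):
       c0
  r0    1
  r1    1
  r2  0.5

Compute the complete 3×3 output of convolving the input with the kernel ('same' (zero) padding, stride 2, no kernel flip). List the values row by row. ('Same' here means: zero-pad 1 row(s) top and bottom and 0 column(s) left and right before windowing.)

4.7 -2.45 1.15
-0.3 3.7 -0.85
-1.2 6.4 0.1

Output[0,0]: The receptive field on the zero-padded input at this output position is [0 / 4.8 / -0.2]. Elementwise product with the kernel and sum: 0·1 + 4.8·1 + -0.2·0.5.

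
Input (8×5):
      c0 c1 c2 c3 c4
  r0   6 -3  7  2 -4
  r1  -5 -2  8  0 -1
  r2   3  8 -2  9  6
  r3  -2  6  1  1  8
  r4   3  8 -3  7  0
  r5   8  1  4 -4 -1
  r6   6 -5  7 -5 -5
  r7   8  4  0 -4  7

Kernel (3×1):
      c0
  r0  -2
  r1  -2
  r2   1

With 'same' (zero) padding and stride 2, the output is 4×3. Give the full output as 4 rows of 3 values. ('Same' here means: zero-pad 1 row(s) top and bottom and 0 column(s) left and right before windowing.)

Output[0,0]: The receptive field on the zero-padded input at this output position is [0 / 6 / -5]. Elementwise product with the kernel and sum: 0·-2 + 6·-2 + -5·1.
Output[0,1]: The receptive field on the zero-padded input at this output position is [0 / 7 / 8]. Elementwise product with the kernel and sum: 0·-2 + 7·-2 + 8·1.

-17 -6 7
2 -11 -2
6 8 -17
-20 -22 19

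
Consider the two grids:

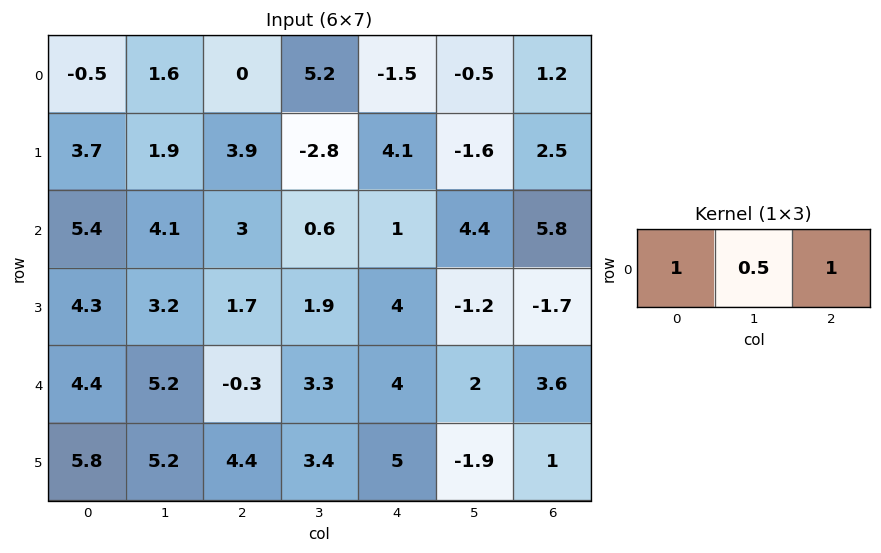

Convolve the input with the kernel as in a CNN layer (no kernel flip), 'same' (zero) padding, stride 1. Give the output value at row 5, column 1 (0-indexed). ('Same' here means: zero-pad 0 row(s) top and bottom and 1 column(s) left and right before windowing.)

The receptive field on the zero-padded input at this output position is [5.8 5.2 4.4]. Elementwise product with the kernel and sum: 5.8·1 + 5.2·0.5 + 4.4·1.

12.8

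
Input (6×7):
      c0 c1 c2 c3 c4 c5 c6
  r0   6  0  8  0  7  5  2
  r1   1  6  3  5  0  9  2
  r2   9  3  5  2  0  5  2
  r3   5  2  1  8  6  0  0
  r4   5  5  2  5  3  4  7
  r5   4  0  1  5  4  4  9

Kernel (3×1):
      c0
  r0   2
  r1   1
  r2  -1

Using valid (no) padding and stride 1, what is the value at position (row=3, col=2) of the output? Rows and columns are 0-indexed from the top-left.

3

The receptive field on the input at this output position is [1 / 2 / 1]. Elementwise product with the kernel and sum: 1·2 + 2·1 + 1·-1.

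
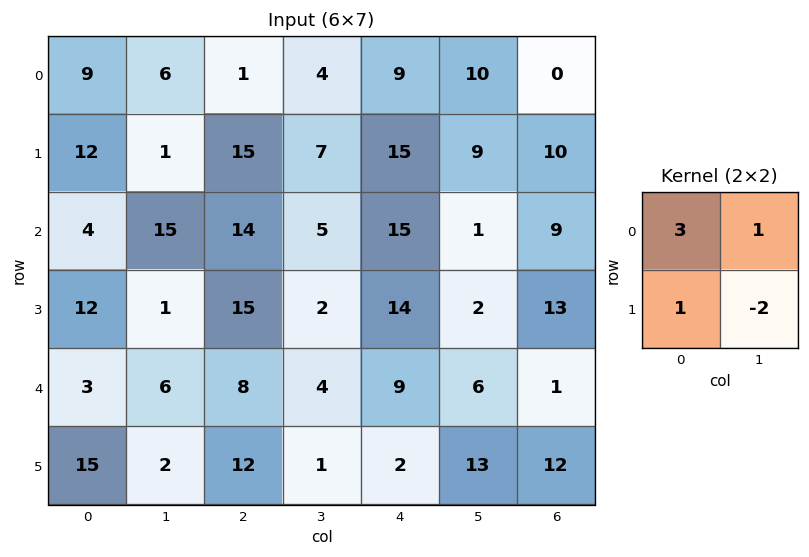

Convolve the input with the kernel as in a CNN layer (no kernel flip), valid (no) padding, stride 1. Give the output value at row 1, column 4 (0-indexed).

67

The receptive field on the input at this output position is [15 9 / 15 1]. Elementwise product with the kernel and sum: 15·3 + 9·1 + 15·1 + 1·-2.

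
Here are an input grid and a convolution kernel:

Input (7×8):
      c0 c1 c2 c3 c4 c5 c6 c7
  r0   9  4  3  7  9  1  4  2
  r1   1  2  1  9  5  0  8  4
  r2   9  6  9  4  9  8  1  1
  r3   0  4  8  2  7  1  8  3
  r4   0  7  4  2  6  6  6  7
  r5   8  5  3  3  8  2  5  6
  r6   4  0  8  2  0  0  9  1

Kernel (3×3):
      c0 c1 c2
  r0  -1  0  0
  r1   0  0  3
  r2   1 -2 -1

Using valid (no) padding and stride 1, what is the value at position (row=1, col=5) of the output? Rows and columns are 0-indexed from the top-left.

The receptive field on the input at this output position is [0 8 4 / 8 1 1 / 1 8 3]. Elementwise product with the kernel and sum: 0·-1 + 1·3 + 1·1 + 8·-2 + 3·-1.

-15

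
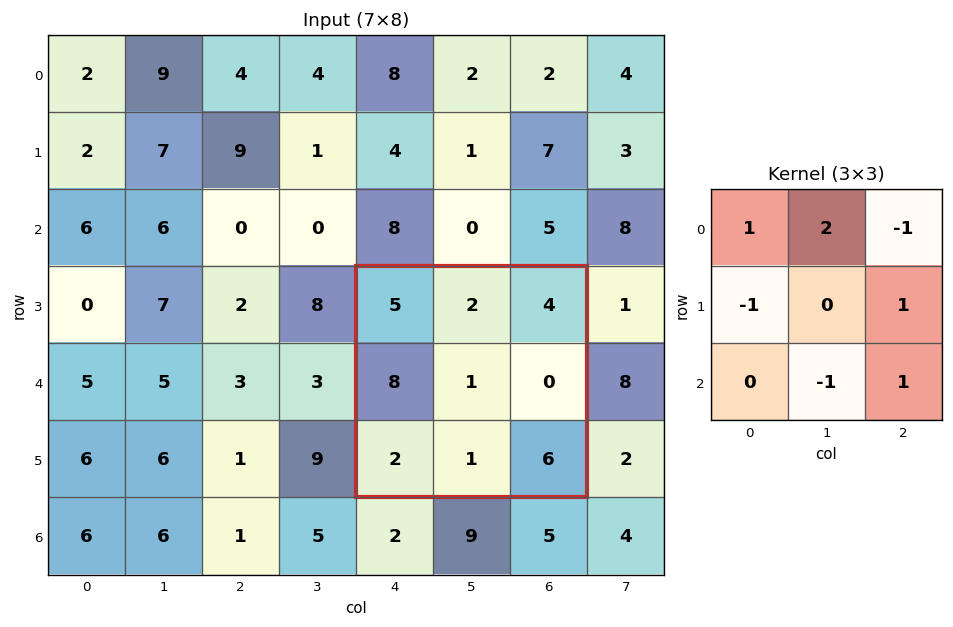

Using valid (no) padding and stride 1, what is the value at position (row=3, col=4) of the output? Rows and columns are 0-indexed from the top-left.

2

The receptive field on the input at this output position is [5 2 4 / 8 1 0 / 2 1 6]. Elementwise product with the kernel and sum: 5·1 + 2·2 + 4·-1 + 8·-1 + 0·1 + 1·-1 + 6·1.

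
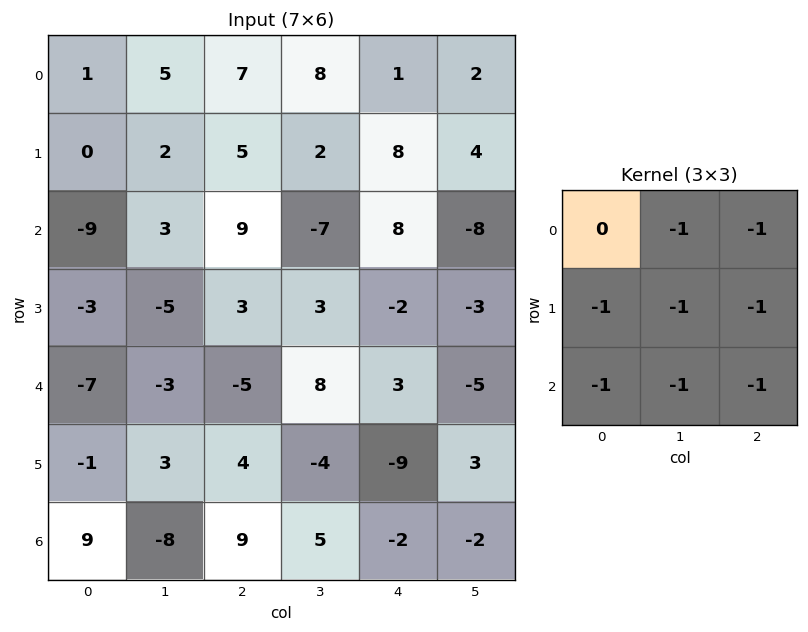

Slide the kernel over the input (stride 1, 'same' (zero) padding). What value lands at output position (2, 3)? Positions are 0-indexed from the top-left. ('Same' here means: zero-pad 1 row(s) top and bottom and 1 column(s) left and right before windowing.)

-24

The receptive field on the zero-padded input at this output position is [5 2 8 / 9 -7 8 / 3 3 -2]. Elementwise product with the kernel and sum: 2·-1 + 8·-1 + 9·-1 + -7·-1 + 8·-1 + 3·-1 + 3·-1 + -2·-1.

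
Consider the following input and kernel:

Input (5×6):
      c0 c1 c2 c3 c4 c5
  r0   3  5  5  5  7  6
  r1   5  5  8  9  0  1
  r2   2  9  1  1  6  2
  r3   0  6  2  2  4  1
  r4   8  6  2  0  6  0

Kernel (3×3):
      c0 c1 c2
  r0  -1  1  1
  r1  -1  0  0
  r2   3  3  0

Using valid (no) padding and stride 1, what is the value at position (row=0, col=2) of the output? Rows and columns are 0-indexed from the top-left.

5

The receptive field on the input at this output position is [5 5 7 / 8 9 0 / 1 1 6]. Elementwise product with the kernel and sum: 5·-1 + 5·1 + 7·1 + 8·-1 + 1·3 + 1·3.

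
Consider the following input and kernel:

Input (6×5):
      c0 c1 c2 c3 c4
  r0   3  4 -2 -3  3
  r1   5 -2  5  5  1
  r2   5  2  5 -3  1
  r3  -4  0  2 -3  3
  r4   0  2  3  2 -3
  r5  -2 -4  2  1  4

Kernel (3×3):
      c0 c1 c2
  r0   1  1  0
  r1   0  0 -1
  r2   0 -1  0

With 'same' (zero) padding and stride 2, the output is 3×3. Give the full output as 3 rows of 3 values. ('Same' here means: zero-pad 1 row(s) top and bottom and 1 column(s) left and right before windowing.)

-9 -2 -1
7 4 3
-4 -2 -4

Output[0,0]: The receptive field on the zero-padded input at this output position is [0 0 0 / 0 3 4 / 0 5 -2]. Elementwise product with the kernel and sum: 0·1 + 0·1 + 4·-1 + 5·-1.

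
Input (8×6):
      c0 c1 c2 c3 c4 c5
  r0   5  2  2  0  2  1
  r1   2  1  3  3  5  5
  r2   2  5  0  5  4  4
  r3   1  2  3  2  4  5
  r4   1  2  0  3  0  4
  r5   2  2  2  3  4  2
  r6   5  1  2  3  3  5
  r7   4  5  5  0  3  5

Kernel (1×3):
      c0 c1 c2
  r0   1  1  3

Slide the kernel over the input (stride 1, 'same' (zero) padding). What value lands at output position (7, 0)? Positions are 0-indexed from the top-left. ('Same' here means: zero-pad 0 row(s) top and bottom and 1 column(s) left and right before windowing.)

The receptive field on the zero-padded input at this output position is [0 4 5]. Elementwise product with the kernel and sum: 0·1 + 4·1 + 5·3.

19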